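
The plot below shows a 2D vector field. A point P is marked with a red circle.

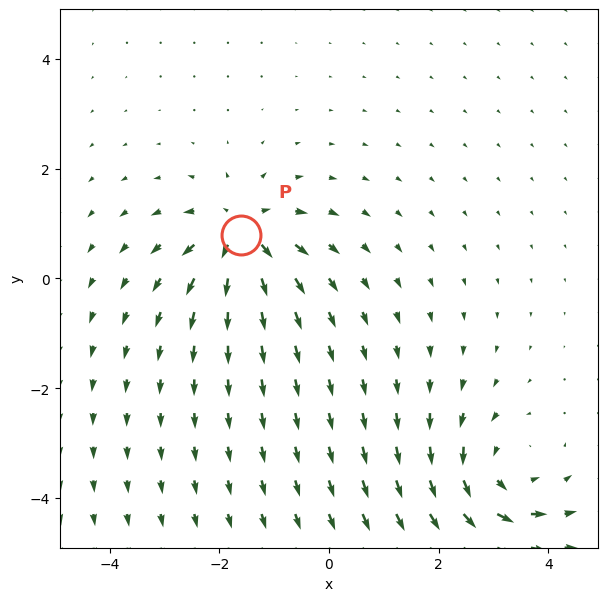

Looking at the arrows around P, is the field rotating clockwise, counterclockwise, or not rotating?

not rotating

Near P at (-1.6, 0.8) the arrows show no circulation. The curl there is ≈0.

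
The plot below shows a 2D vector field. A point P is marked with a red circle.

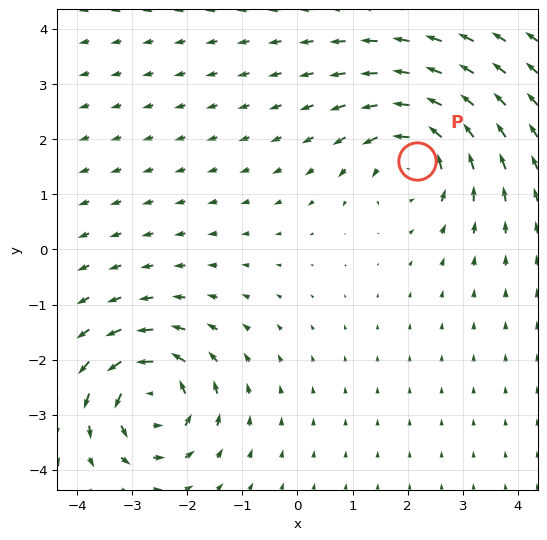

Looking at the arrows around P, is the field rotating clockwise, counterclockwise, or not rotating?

counterclockwise

Near P at (2.2, 1.6) the arrows circulate counterclockwise. The curl (z-component) there is about +5; positive curl means counterclockwise rotation.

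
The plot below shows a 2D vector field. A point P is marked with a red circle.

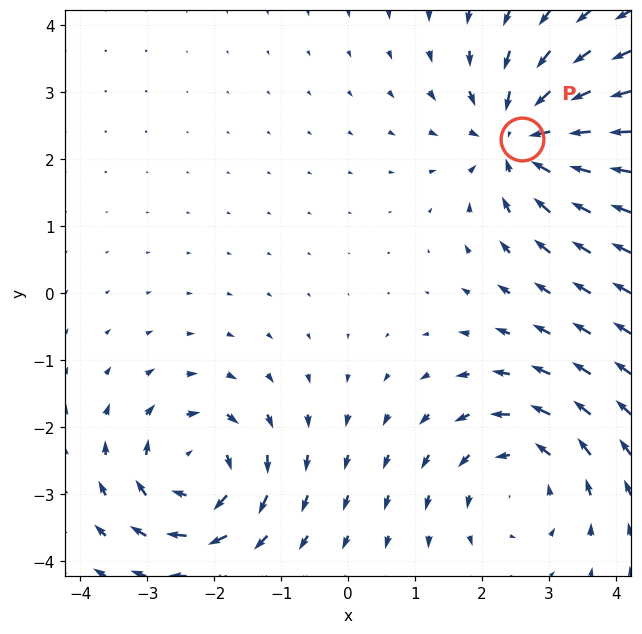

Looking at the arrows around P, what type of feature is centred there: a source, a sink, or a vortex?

sink

At P (2.6, 2.3) the arrows converge inward. Divergence about -5, curl ≈0 — negative divergence with near-zero curl is a sink.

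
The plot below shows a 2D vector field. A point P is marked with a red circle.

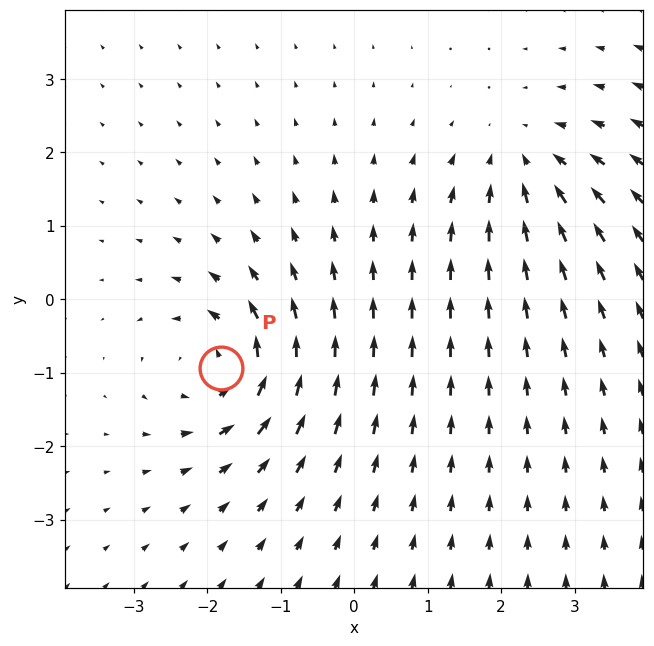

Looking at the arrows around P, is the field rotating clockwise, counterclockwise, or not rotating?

counterclockwise

Near P at (-1.8, -0.9) the arrows circulate counterclockwise. The curl (z-component) there is about +5; positive curl means counterclockwise rotation.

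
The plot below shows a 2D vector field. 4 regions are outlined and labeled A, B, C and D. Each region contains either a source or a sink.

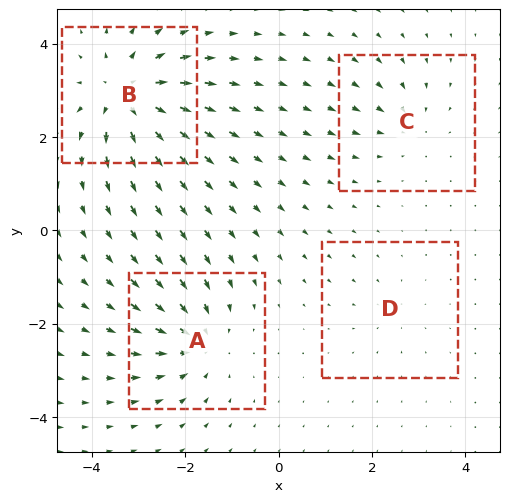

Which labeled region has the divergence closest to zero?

D

Divergence at each region's feature centre — A: about -6, B: about +8, C: about -4, D: about -2. Region D is closest to zero.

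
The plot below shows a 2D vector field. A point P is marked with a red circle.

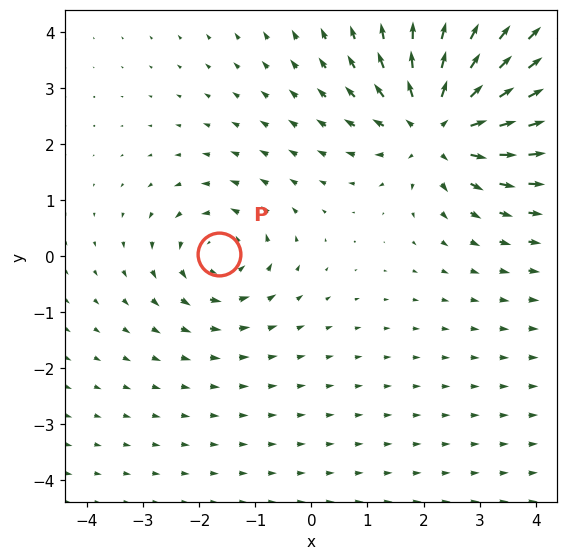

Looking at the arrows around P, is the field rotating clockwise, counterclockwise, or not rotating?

Near P at (-1.7, 0.0) the arrows circulate counterclockwise. The curl (z-component) there is about +3; positive curl means counterclockwise rotation.

counterclockwise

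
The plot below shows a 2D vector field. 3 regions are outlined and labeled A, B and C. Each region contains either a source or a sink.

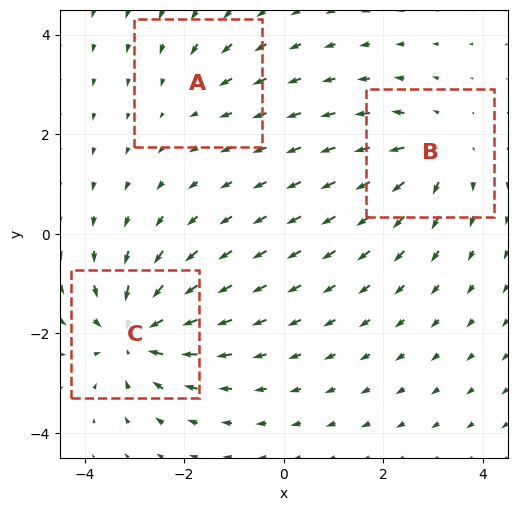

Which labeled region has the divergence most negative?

C

Divergence at each region's feature centre — A: about -2, B: about +3, C: about -5. Region C is most negative.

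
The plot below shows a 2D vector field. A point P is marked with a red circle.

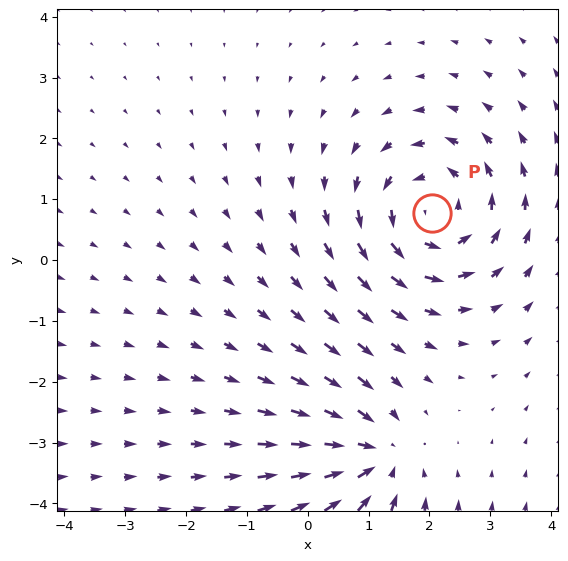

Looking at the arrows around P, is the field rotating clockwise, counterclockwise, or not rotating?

counterclockwise

Near P at (2.0, 0.8) the arrows circulate counterclockwise. The curl (z-component) there is about +4; positive curl means counterclockwise rotation.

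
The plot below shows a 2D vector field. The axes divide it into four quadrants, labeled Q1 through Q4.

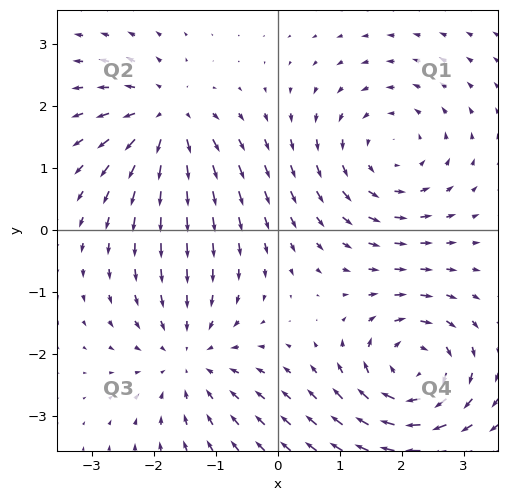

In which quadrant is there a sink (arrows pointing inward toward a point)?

The sink sits at approximately (-1.4, -2.1), which lies in quadrant Q3. The divergence there is about -4, negative as expected for a sink.

Q3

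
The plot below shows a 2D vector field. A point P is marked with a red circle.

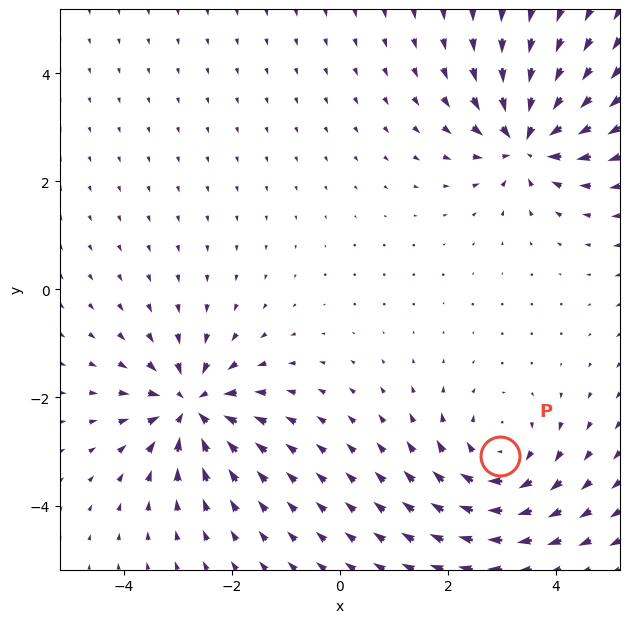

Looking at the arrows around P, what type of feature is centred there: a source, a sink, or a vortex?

At P (3.0, -3.1) the arrows circulate clockwise. Divergence ≈0, curl about -3 — near-zero divergence with nonzero curl is a vortex.

vortex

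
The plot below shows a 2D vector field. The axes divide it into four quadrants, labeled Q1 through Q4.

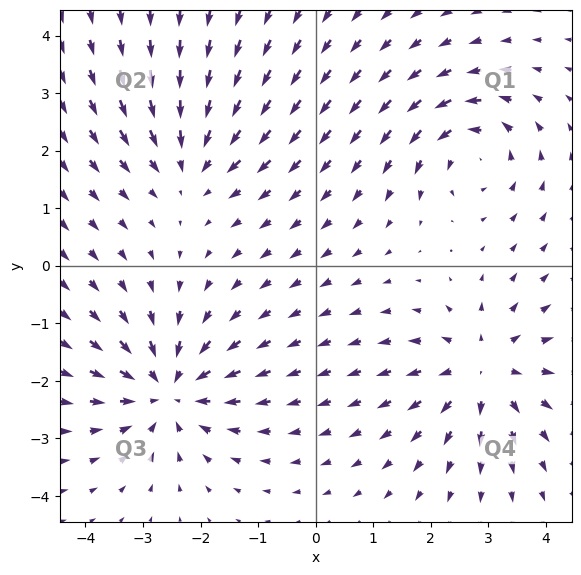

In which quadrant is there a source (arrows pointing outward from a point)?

The source sits at approximately (2.9, -1.8), which lies in quadrant Q4. The divergence there is about +5, positive as expected for a source.

Q4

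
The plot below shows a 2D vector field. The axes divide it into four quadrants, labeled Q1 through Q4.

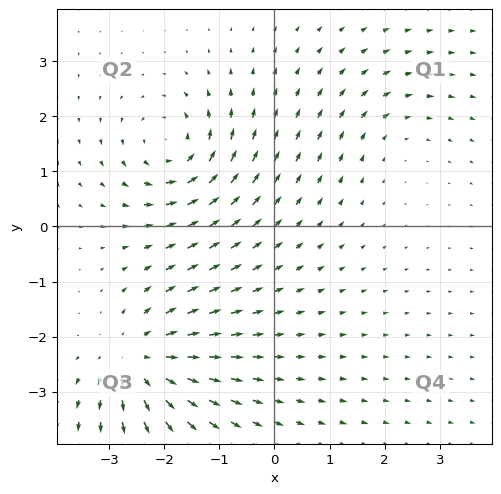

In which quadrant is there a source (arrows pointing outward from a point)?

Q3

The source sits at approximately (-2.4, -2.5), which lies in quadrant Q3. The divergence there is about +5, positive as expected for a source.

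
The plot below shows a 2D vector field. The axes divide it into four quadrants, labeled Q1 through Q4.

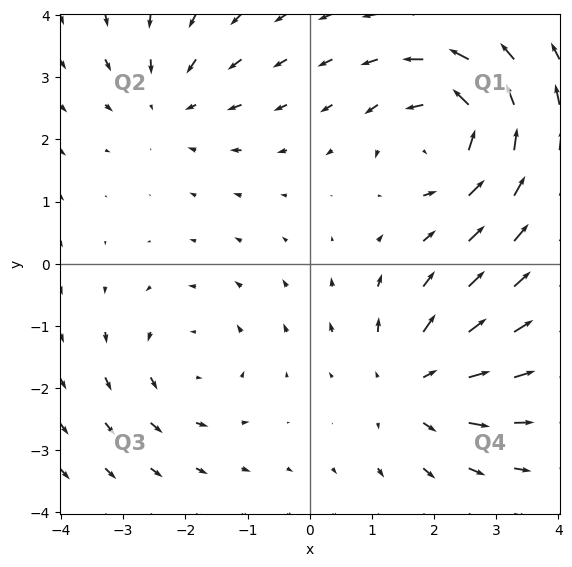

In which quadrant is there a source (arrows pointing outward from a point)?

Q4

The source sits at approximately (1.7, -1.9), which lies in quadrant Q4. The divergence there is about +4, positive as expected for a source.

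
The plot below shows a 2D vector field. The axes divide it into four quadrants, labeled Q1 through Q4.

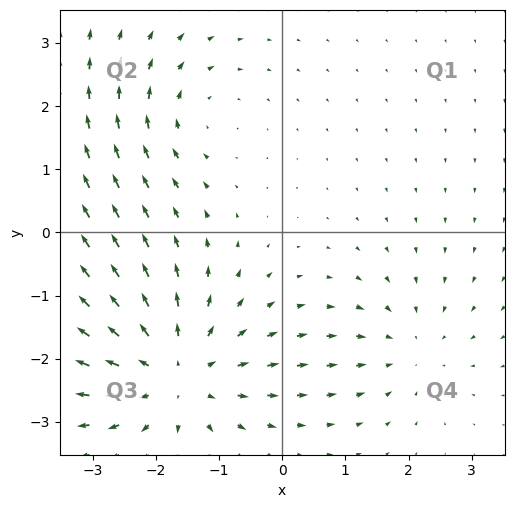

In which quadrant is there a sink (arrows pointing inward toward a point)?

The sink sits at approximately (2.0, -1.8), which lies in quadrant Q4. The divergence there is about -2, negative as expected for a sink.

Q4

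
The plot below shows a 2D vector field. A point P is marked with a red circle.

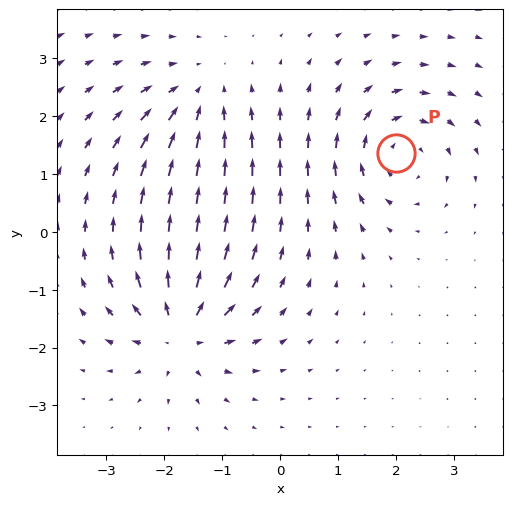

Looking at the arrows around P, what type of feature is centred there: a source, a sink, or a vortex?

At P (2.0, 1.4) the arrows circulate clockwise. Divergence ≈0, curl about -6 — near-zero divergence with nonzero curl is a vortex.

vortex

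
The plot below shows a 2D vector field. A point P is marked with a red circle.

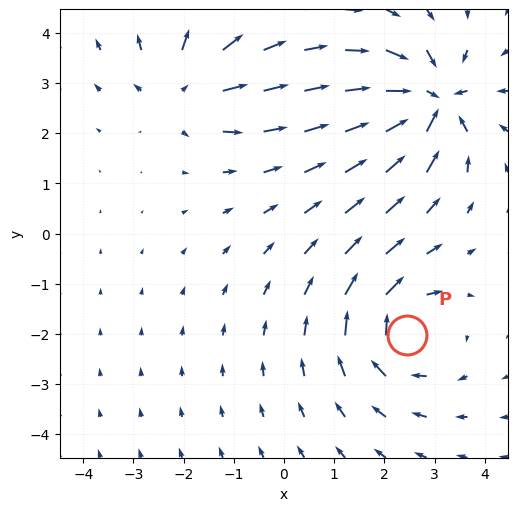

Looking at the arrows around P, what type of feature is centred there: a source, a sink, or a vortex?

vortex

At P (2.5, -2.0) the arrows circulate clockwise. Divergence ≈0, curl about -4 — near-zero divergence with nonzero curl is a vortex.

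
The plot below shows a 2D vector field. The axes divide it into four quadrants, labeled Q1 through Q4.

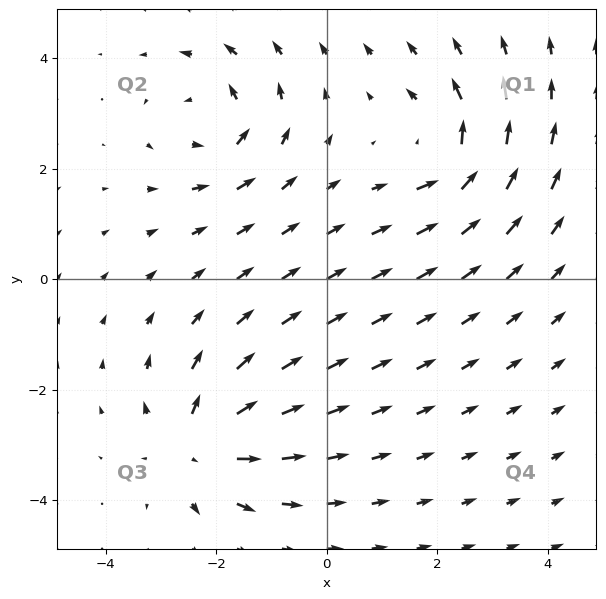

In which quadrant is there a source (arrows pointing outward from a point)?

Q3

The source sits at approximately (-2.3, -3.0), which lies in quadrant Q3. The divergence there is about +6, positive as expected for a source.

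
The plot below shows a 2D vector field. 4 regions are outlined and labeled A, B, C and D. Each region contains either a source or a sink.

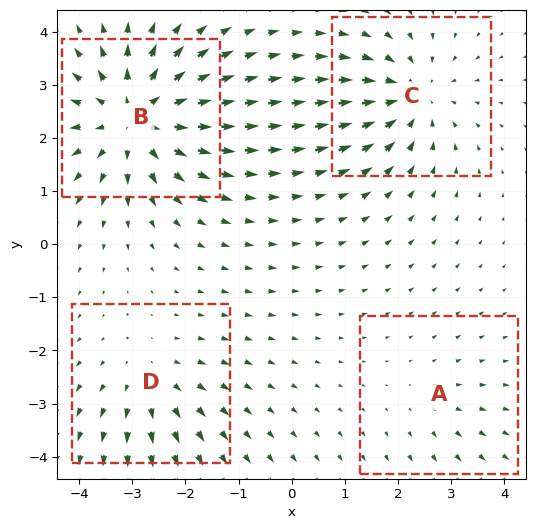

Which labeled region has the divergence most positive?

Divergence at each region's feature centre — A: about +2, B: about +6, C: about -5, D: about +3. Region B is most positive.

B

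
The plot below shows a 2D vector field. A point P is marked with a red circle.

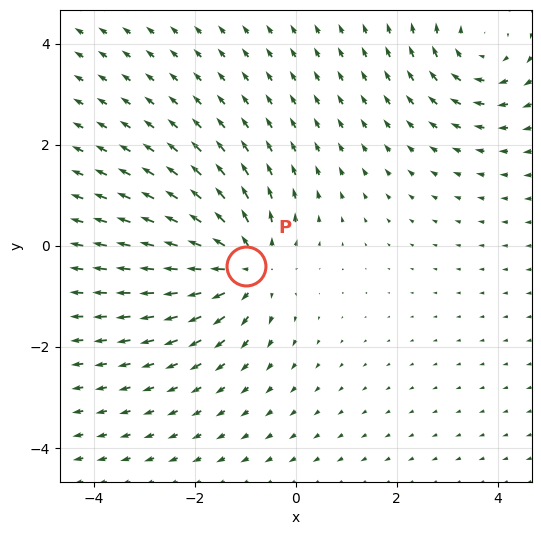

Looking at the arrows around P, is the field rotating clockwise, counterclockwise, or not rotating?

Near P at (-1.0, -0.4) the arrows show no circulation. The curl there is ≈0.

not rotating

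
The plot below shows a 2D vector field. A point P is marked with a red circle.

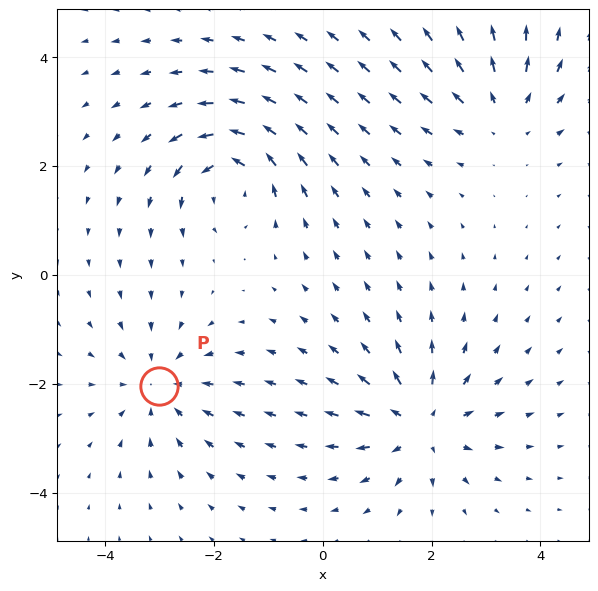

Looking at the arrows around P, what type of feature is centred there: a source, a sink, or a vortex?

At P (-3.0, -2.0) the arrows converge inward. Divergence about -4, curl ≈0 — negative divergence with near-zero curl is a sink.

sink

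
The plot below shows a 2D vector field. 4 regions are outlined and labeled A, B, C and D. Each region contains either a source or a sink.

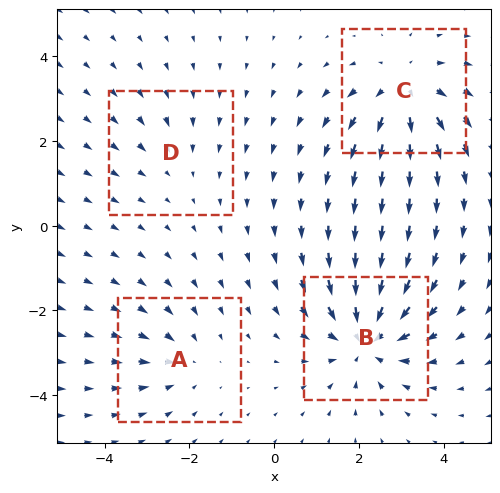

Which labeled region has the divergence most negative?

B

Divergence at each region's feature centre — A: about -3, B: about -6, C: about +5, D: about -2. Region B is most negative.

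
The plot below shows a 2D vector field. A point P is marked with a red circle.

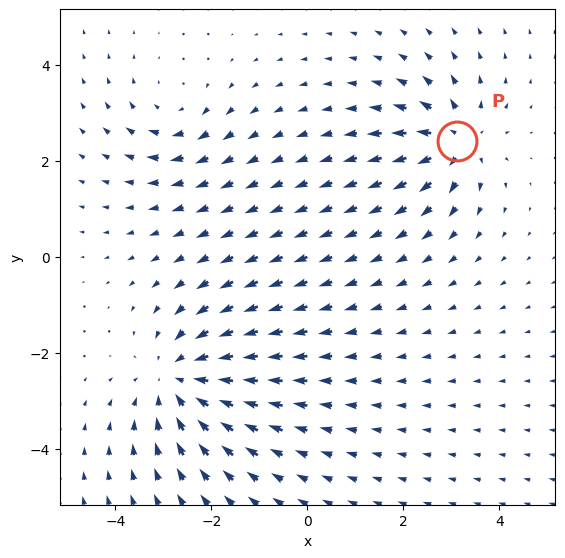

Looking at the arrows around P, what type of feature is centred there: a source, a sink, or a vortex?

At P (3.1, 2.4) the arrows spread outward. Divergence about +5, curl ≈0 — positive divergence with near-zero curl is a source.

source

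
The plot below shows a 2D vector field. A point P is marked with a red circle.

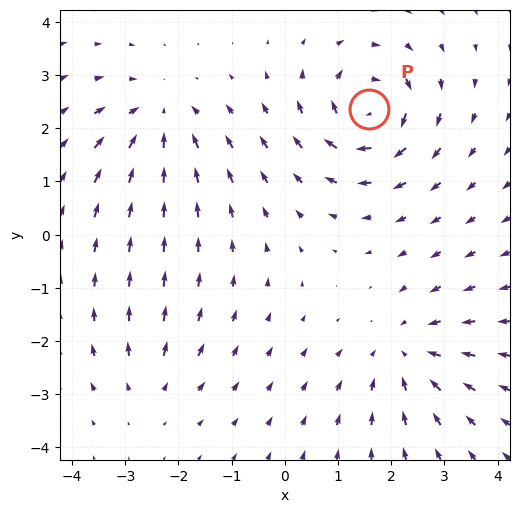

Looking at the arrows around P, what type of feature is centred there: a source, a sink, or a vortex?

At P (1.6, 2.4) the arrows circulate clockwise. Divergence ≈0, curl about -7 — near-zero divergence with nonzero curl is a vortex.

vortex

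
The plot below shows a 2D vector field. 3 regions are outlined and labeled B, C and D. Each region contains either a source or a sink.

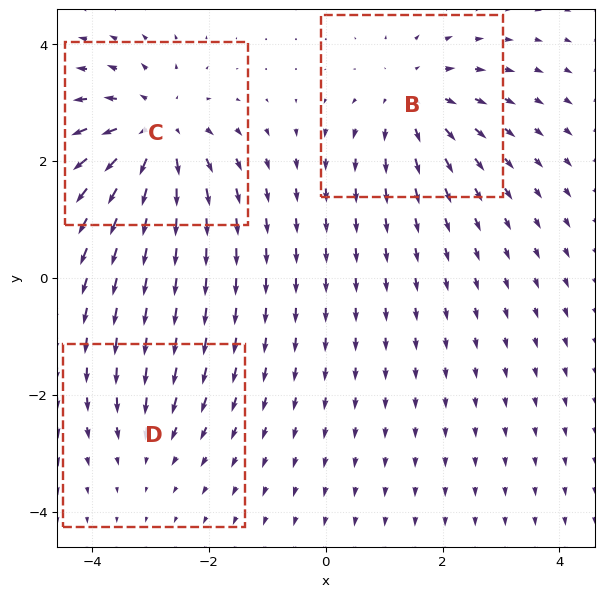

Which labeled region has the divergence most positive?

C

Divergence at each region's feature centre — B: about +3, C: about +5, D: about -2. Region C is most positive.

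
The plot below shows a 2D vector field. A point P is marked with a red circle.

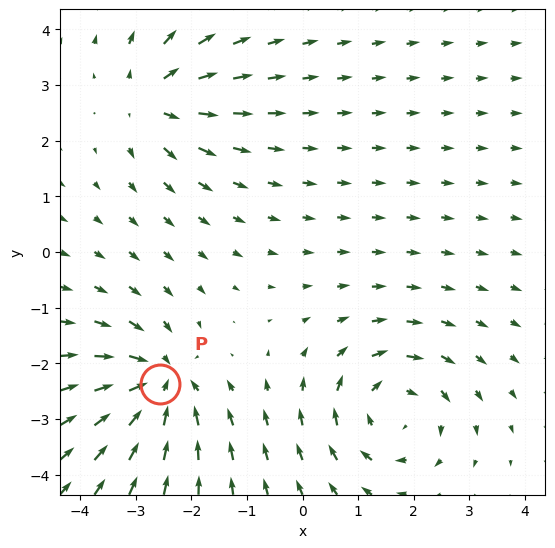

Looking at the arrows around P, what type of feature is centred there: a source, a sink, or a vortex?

sink

At P (-2.6, -2.4) the arrows converge inward. Divergence about -6, curl ≈0 — negative divergence with near-zero curl is a sink.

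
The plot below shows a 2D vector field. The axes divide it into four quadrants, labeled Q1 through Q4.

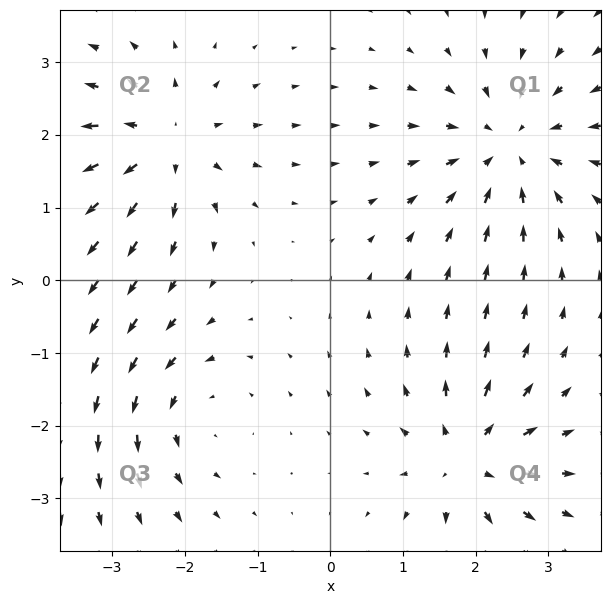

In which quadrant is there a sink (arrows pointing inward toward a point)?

The sink sits at approximately (2.5, 1.8), which lies in quadrant Q1. The divergence there is about -4, negative as expected for a sink.

Q1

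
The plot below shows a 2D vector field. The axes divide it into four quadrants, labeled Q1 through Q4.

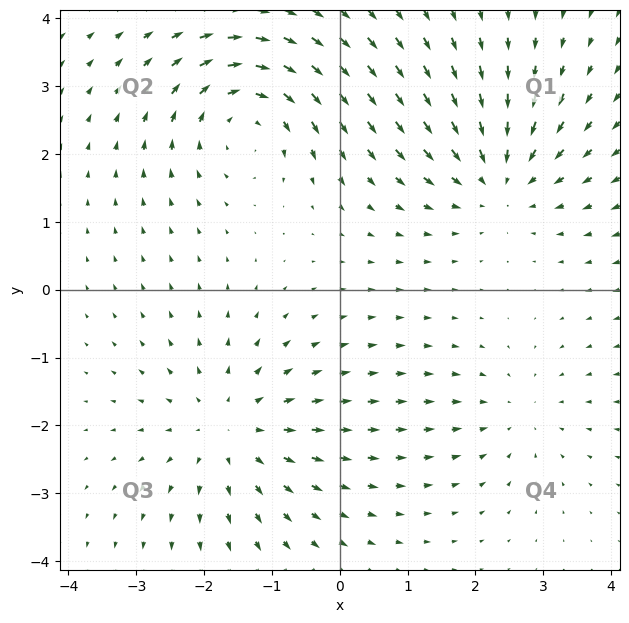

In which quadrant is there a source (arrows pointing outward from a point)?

Q3

The source sits at approximately (-1.6, -2.1), which lies in quadrant Q3. The divergence there is about +4, positive as expected for a source.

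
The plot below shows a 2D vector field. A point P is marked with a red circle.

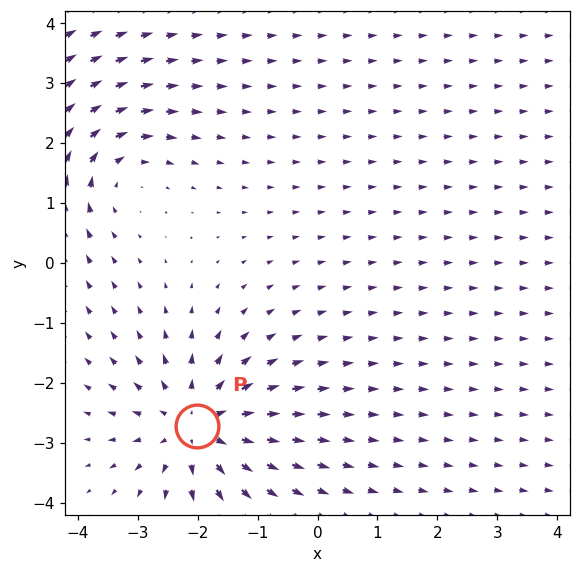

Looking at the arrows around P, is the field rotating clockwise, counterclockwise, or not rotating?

not rotating

Near P at (-2.0, -2.7) the arrows show no circulation. The curl there is ≈0.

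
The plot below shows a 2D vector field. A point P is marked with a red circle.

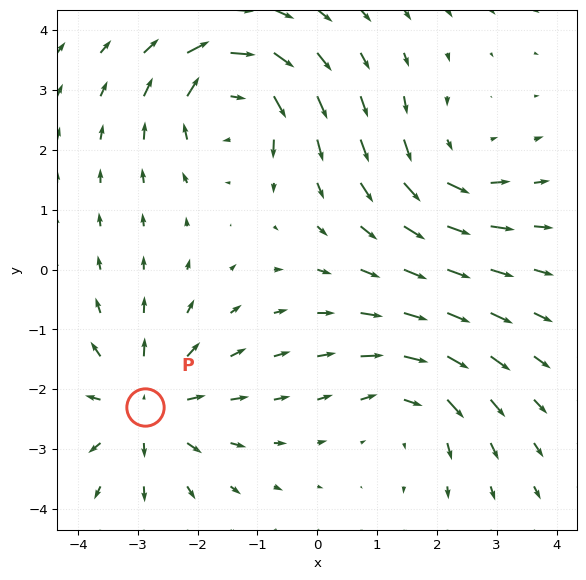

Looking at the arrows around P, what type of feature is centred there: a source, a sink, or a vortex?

source

At P (-2.9, -2.3) the arrows spread outward. Divergence about +5, curl ≈0 — positive divergence with near-zero curl is a source.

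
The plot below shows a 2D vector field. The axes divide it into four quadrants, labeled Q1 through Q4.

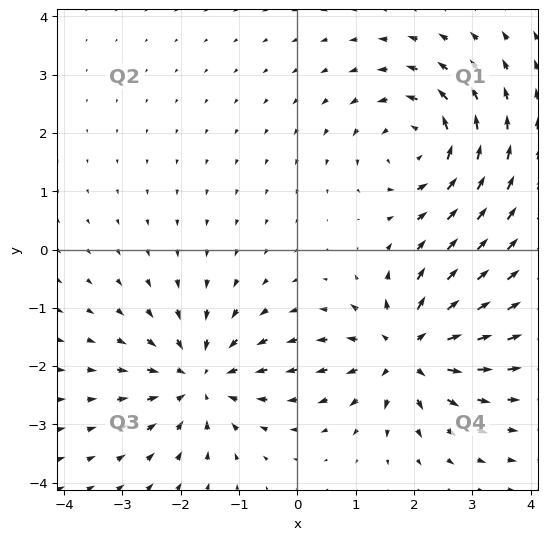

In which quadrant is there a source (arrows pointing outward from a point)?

The source sits at approximately (1.9, -1.7), which lies in quadrant Q4. The divergence there is about +5, positive as expected for a source.

Q4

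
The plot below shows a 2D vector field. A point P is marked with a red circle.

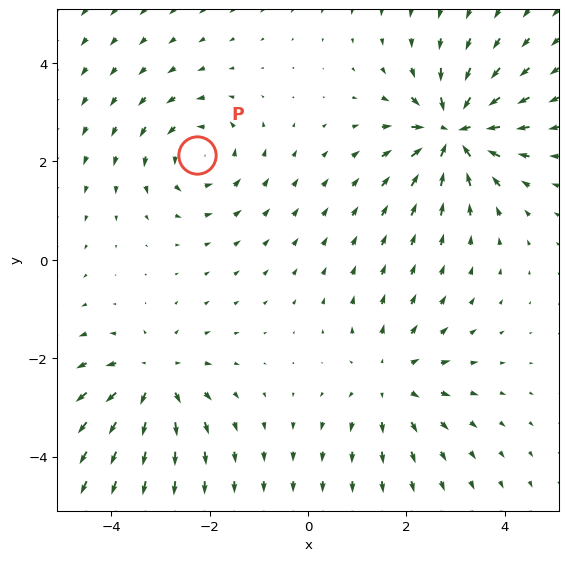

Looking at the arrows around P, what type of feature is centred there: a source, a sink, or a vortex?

At P (-2.3, 2.1) the arrows circulate counterclockwise. Divergence ≈0, curl about +3 — near-zero divergence with nonzero curl is a vortex.

vortex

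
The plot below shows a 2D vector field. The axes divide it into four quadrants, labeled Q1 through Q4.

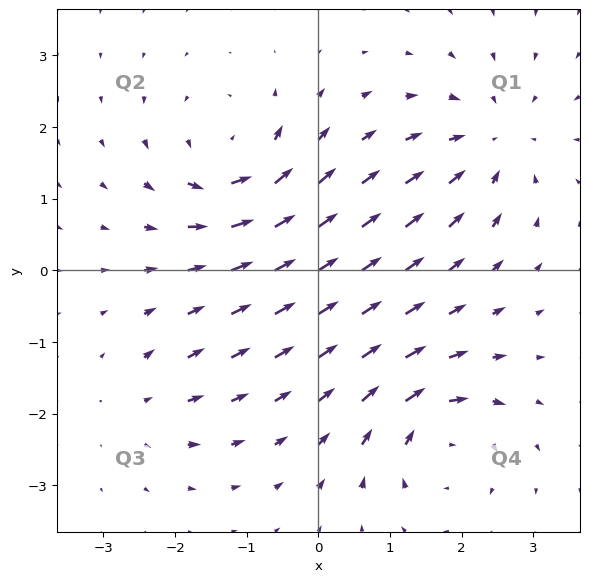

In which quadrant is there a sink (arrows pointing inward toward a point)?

The sink sits at approximately (2.4, 1.8), which lies in quadrant Q1. The divergence there is about -5, negative as expected for a sink.

Q1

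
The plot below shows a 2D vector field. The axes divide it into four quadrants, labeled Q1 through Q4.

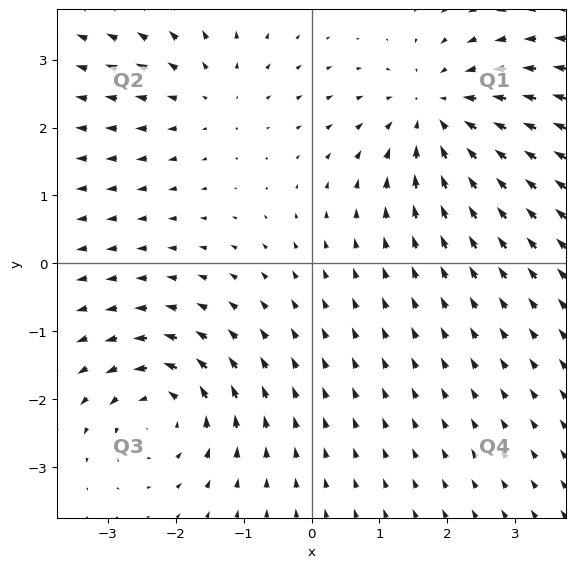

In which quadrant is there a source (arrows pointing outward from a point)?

Q2

The source sits at approximately (-1.5, 2.5), which lies in quadrant Q2. The divergence there is about +2, positive as expected for a source.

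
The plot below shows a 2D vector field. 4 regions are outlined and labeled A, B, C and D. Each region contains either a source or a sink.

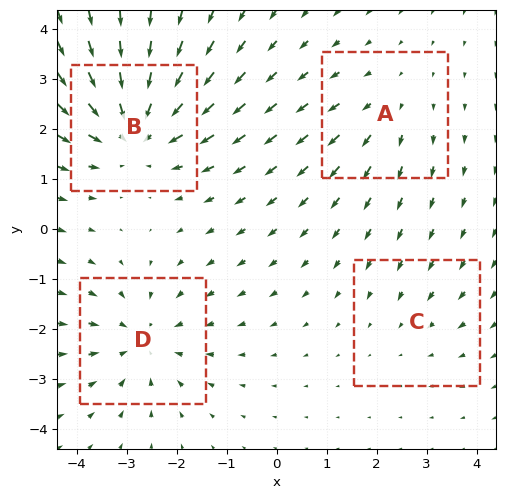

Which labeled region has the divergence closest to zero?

Divergence at each region's feature centre — A: about +3, B: about -6, C: about -2, D: about -4. Region C is closest to zero.

C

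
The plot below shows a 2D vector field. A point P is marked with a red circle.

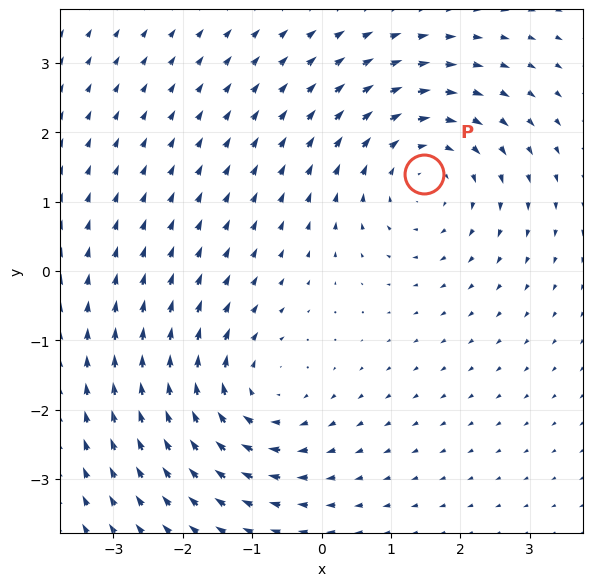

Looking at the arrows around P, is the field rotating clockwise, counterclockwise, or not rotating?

clockwise

Near P at (1.5, 1.4) the arrows circulate clockwise. The curl (z-component) there is about -2; negative curl means clockwise rotation.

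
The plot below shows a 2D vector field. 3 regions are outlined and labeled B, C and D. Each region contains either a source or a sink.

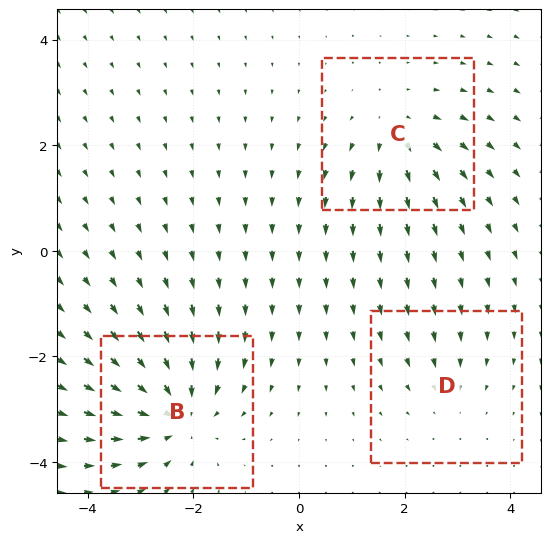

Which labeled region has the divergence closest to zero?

D

Divergence at each region's feature centre — B: about -5, C: about +3, D: about -2. Region D is closest to zero.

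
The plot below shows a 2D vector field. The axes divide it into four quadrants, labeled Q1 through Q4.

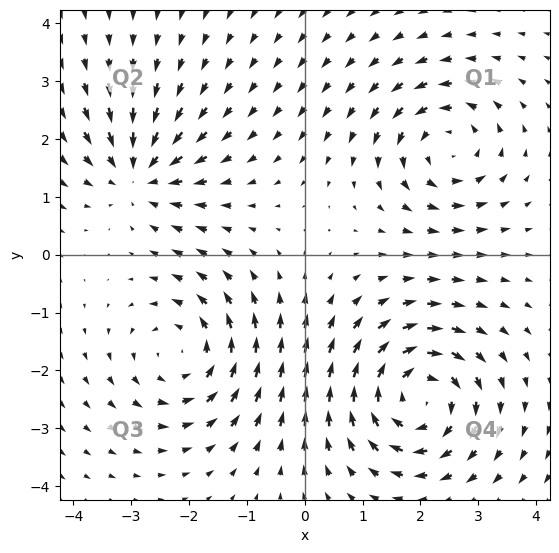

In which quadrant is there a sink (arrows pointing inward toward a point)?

Q2

The sink sits at approximately (-2.9, 1.4), which lies in quadrant Q2. The divergence there is about -4, negative as expected for a sink.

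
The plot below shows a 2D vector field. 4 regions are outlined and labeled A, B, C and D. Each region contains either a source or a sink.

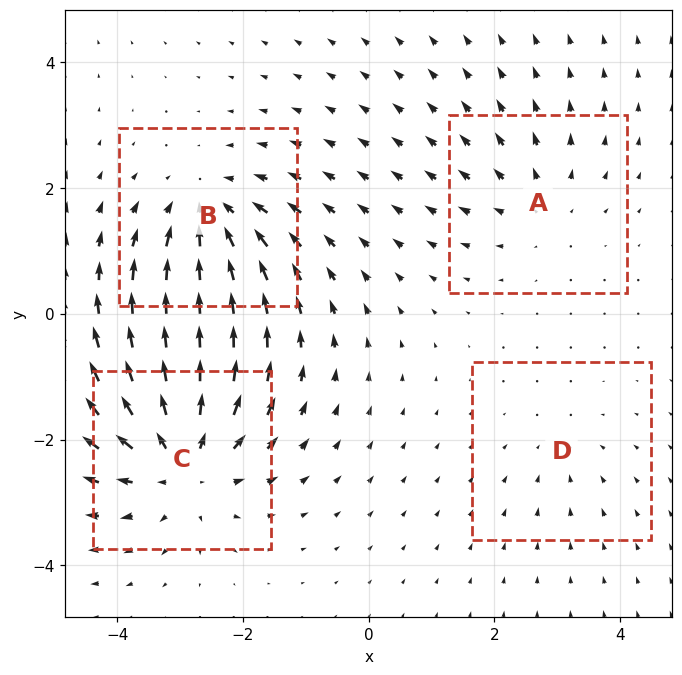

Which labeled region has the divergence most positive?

Divergence at each region's feature centre — A: about +3, B: about -5, C: about +6, D: about -2. Region C is most positive.

C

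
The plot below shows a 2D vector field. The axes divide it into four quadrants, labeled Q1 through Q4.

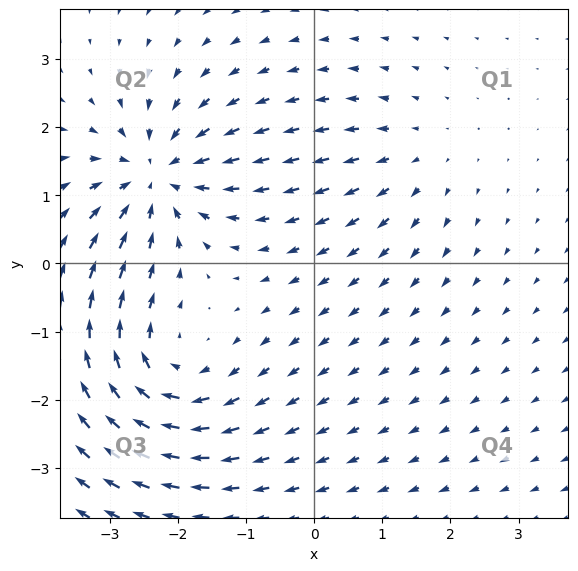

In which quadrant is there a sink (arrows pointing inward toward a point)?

Q2

The sink sits at approximately (-2.3, 1.3), which lies in quadrant Q2. The divergence there is about -5, negative as expected for a sink.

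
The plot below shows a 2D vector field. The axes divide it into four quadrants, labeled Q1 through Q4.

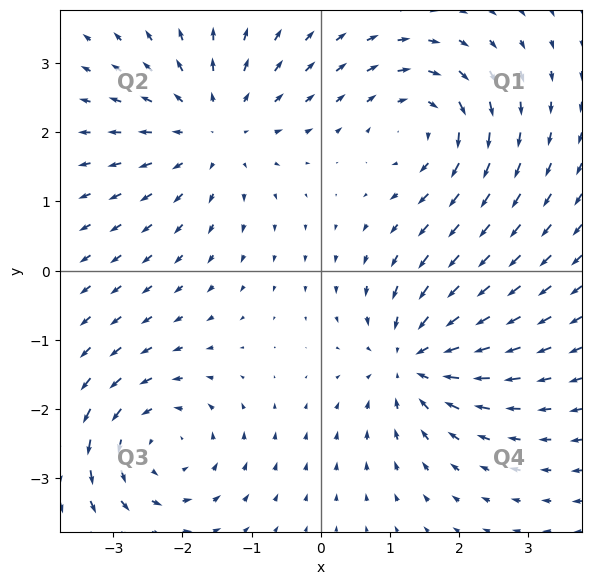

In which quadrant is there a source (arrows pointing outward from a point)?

Q2

The source sits at approximately (-1.5, 2.0), which lies in quadrant Q2. The divergence there is about +4, positive as expected for a source.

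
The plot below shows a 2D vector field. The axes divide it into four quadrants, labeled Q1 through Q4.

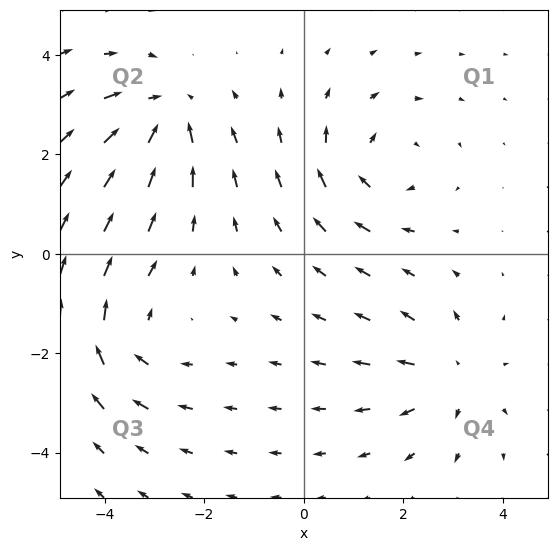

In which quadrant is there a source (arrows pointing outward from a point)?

The source sits at approximately (3.0, -2.5), which lies in quadrant Q4. The divergence there is about +4, positive as expected for a source.

Q4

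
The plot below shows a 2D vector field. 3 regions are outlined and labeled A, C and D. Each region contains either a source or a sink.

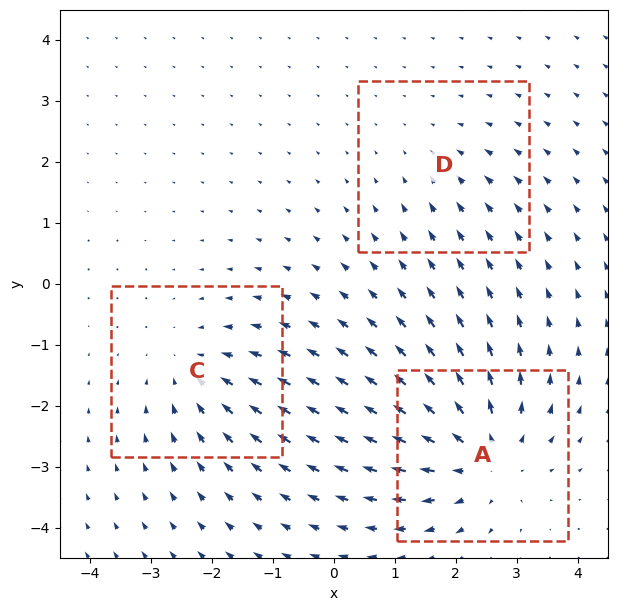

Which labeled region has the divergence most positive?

A

Divergence at each region's feature centre — A: about +5, C: about -3, D: about -2. Region A is most positive.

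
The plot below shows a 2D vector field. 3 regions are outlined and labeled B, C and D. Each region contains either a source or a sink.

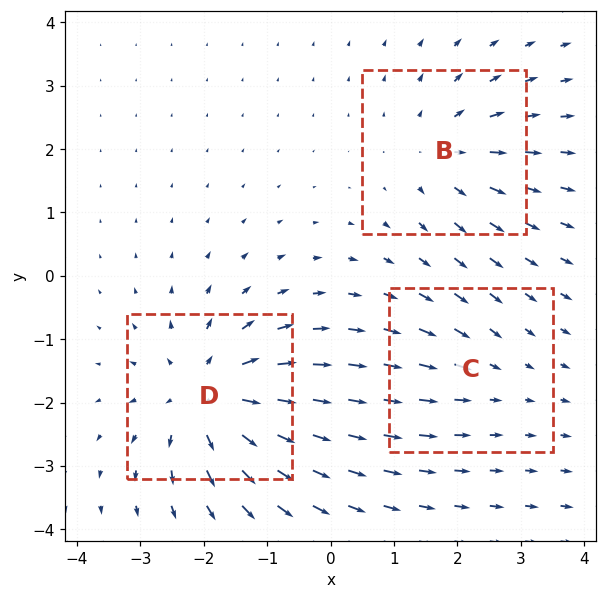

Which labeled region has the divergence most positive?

D

Divergence at each region's feature centre — B: about +3, C: about -2, D: about +5. Region D is most positive.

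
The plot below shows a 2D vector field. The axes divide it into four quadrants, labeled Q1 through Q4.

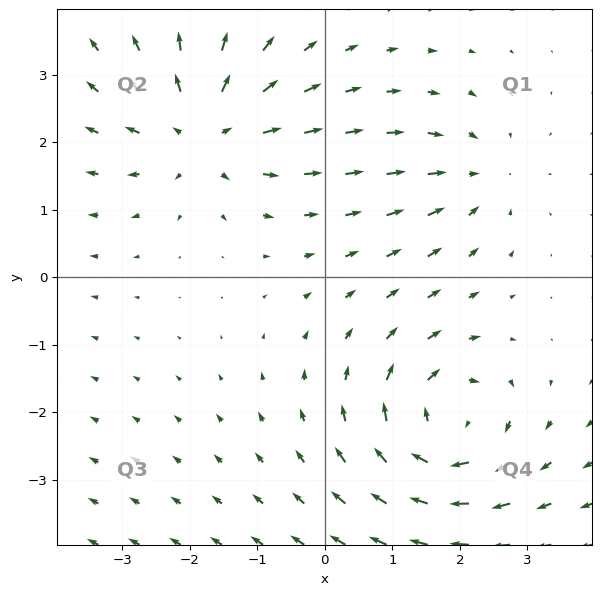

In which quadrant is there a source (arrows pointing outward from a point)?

The source sits at approximately (-1.8, 2.2), which lies in quadrant Q2. The divergence there is about +5, positive as expected for a source.

Q2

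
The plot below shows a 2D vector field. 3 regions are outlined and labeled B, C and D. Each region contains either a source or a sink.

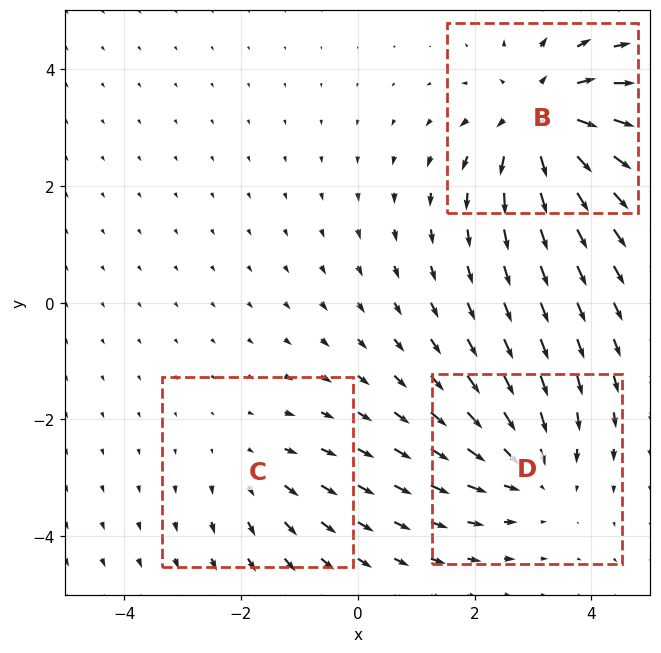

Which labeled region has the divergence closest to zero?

Divergence at each region's feature centre — B: about +5, C: about +2, D: about -3. Region C is closest to zero.

C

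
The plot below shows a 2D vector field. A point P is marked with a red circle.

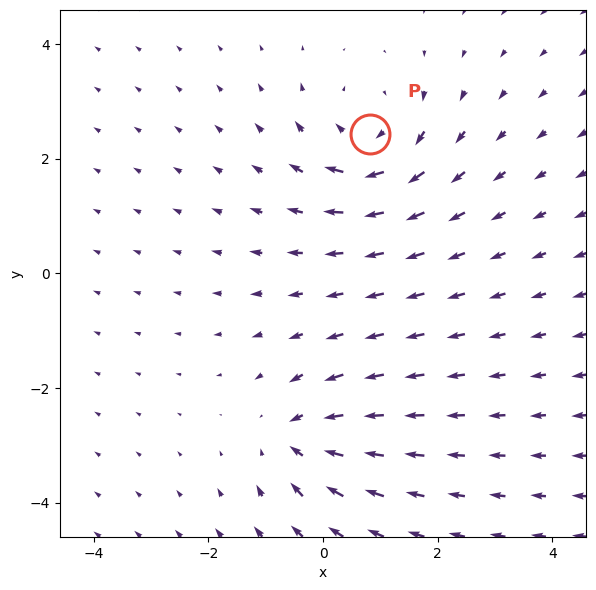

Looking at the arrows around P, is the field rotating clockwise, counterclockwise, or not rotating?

clockwise

Near P at (0.8, 2.4) the arrows circulate clockwise. The curl (z-component) there is about -3; negative curl means clockwise rotation.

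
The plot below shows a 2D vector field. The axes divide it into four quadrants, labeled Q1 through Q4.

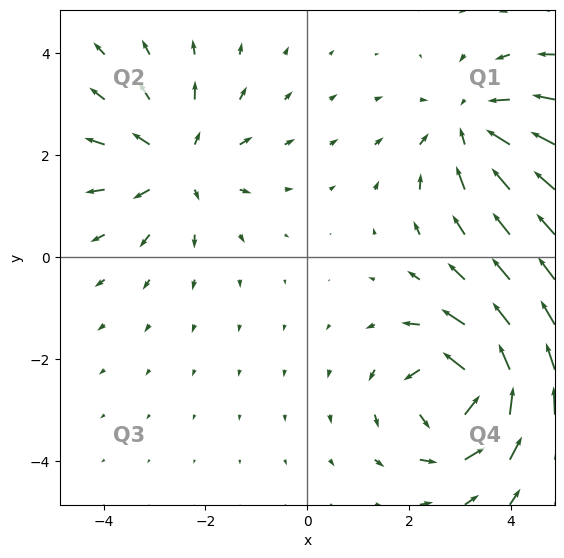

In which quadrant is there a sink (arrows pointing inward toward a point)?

The sink sits at approximately (3.2, 2.5), which lies in quadrant Q1. The divergence there is about -3, negative as expected for a sink.

Q1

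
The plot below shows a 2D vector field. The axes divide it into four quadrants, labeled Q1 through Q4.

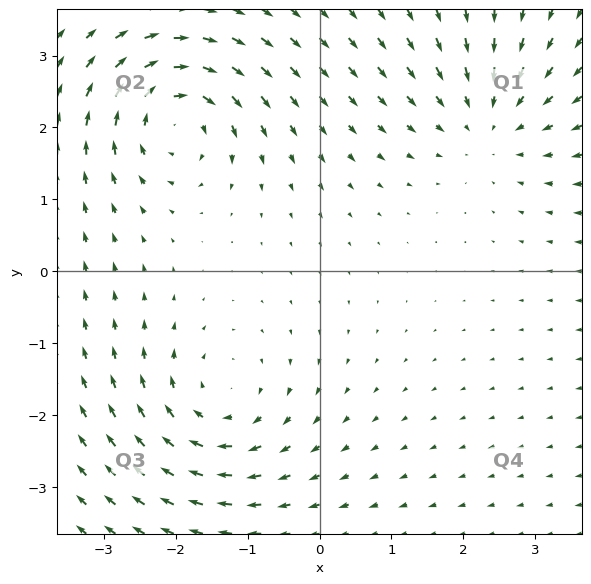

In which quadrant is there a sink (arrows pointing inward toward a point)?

The sink sits at approximately (2.4, 2.1), which lies in quadrant Q1. The divergence there is about -2, negative as expected for a sink.

Q1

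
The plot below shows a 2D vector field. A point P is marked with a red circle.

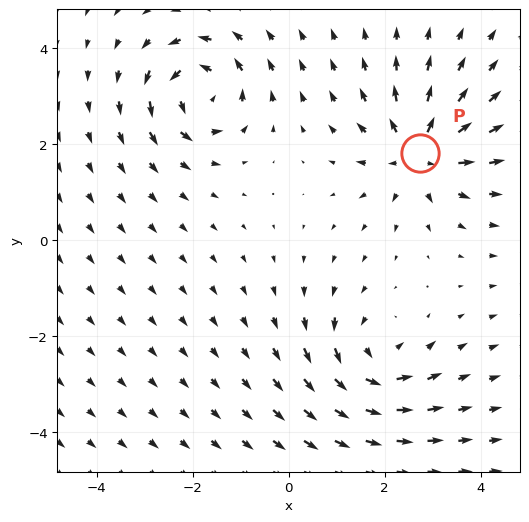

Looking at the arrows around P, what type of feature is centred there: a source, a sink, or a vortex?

At P (2.7, 1.8) the arrows spread outward. Divergence about +6, curl ≈0 — positive divergence with near-zero curl is a source.

source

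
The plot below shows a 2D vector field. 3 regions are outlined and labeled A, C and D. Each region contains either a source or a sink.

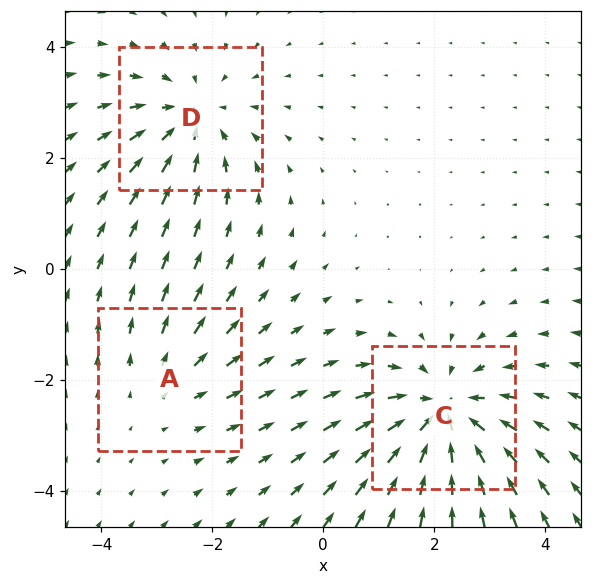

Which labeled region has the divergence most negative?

Divergence at each region's feature centre — A: about +2, C: about -4, D: about -3. Region C is most negative.

C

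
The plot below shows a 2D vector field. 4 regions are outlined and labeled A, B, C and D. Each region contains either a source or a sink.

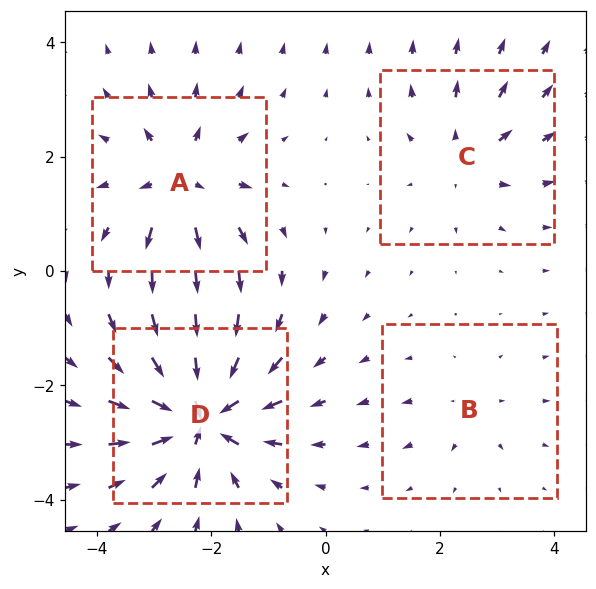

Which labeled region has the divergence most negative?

Divergence at each region's feature centre — A: about +6, B: about +2, C: about +4, D: about -9. Region D is most negative.

D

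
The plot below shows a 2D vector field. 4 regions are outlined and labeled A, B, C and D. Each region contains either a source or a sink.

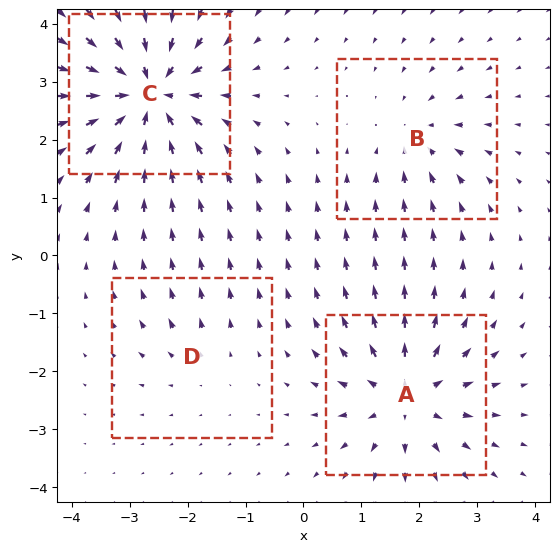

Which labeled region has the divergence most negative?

Divergence at each region's feature centre — A: about +6, B: about -4, C: about -8, D: about +2. Region C is most negative.

C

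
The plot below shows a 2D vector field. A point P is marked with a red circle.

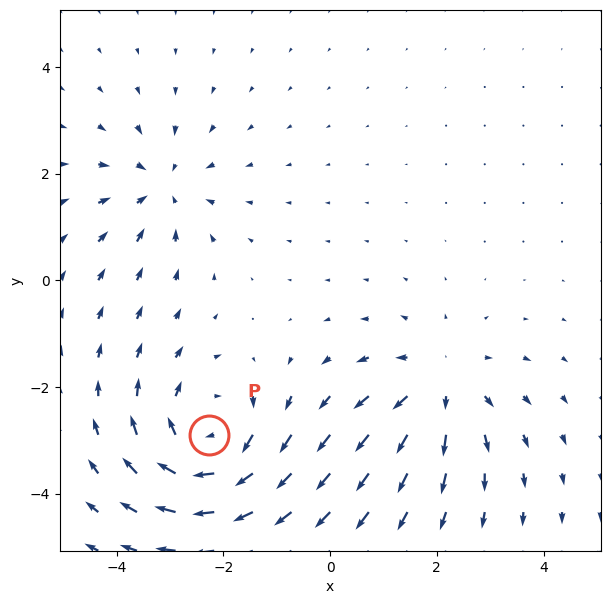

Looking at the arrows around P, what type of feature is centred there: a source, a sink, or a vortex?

At P (-2.3, -2.9) the arrows circulate clockwise. Divergence ≈0, curl about -4 — near-zero divergence with nonzero curl is a vortex.

vortex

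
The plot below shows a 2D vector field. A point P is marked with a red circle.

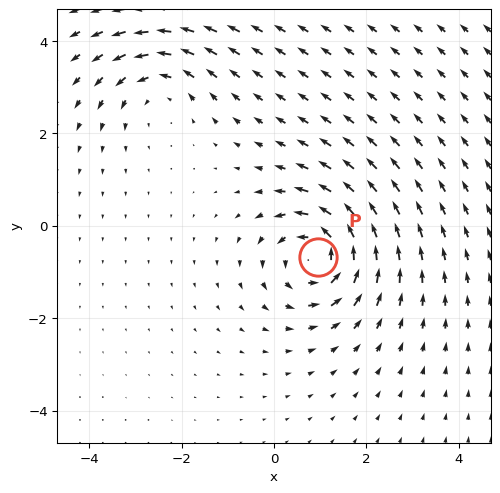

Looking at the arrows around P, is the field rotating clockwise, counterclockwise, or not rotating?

counterclockwise

Near P at (0.9, -0.7) the arrows circulate counterclockwise. The curl (z-component) there is about +5; positive curl means counterclockwise rotation.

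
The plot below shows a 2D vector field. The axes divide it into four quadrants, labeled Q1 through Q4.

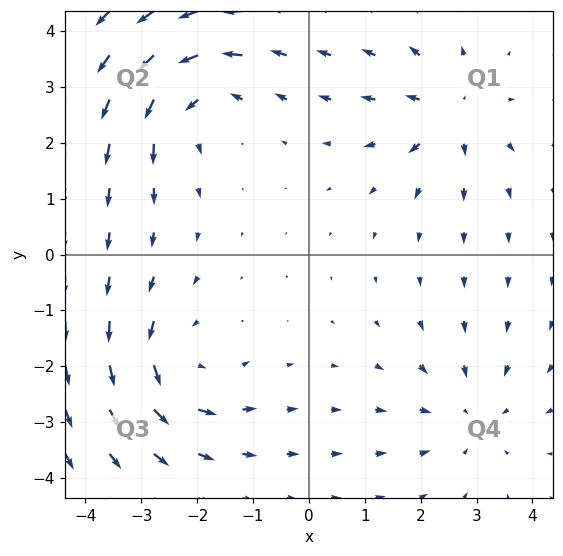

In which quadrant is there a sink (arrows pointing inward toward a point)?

Q4

The sink sits at approximately (2.9, -2.9), which lies in quadrant Q4. The divergence there is about -2, negative as expected for a sink.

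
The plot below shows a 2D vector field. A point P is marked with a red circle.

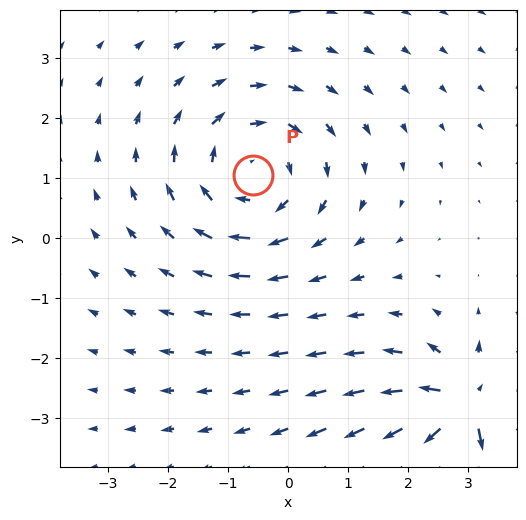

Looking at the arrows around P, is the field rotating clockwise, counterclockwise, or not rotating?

Near P at (-0.6, 1.1) the arrows circulate clockwise. The curl (z-component) there is about -3; negative curl means clockwise rotation.

clockwise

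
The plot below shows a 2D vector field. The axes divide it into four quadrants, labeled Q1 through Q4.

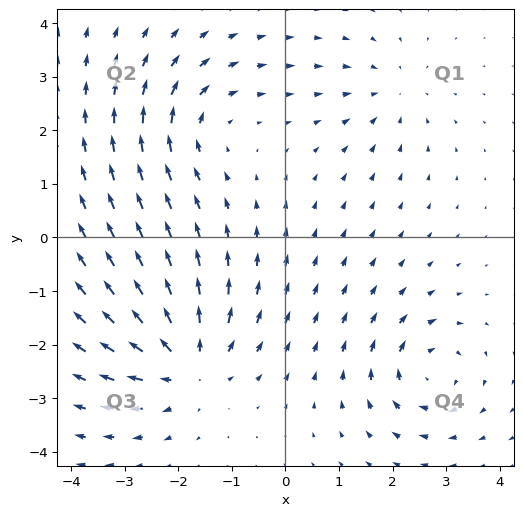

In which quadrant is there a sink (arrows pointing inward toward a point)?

The sink sits at approximately (2.0, 2.7), which lies in quadrant Q1. The divergence there is about -3, negative as expected for a sink.

Q1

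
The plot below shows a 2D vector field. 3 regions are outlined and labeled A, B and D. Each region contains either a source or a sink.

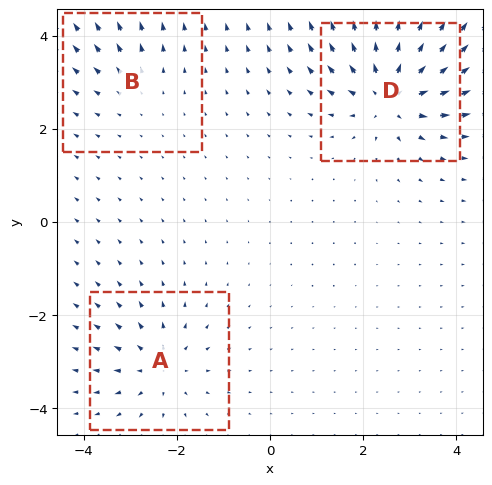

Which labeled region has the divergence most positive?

D

Divergence at each region's feature centre — A: about +4, B: about +2, D: about +6. Region D is most positive.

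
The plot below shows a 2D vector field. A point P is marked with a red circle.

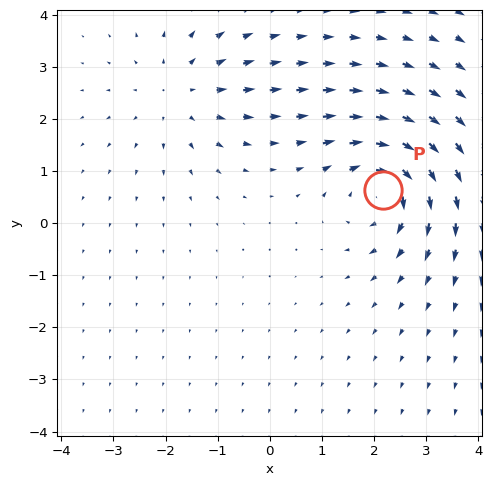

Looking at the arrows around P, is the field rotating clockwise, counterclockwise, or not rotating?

clockwise

Near P at (2.2, 0.6) the arrows circulate clockwise. The curl (z-component) there is about -6; negative curl means clockwise rotation.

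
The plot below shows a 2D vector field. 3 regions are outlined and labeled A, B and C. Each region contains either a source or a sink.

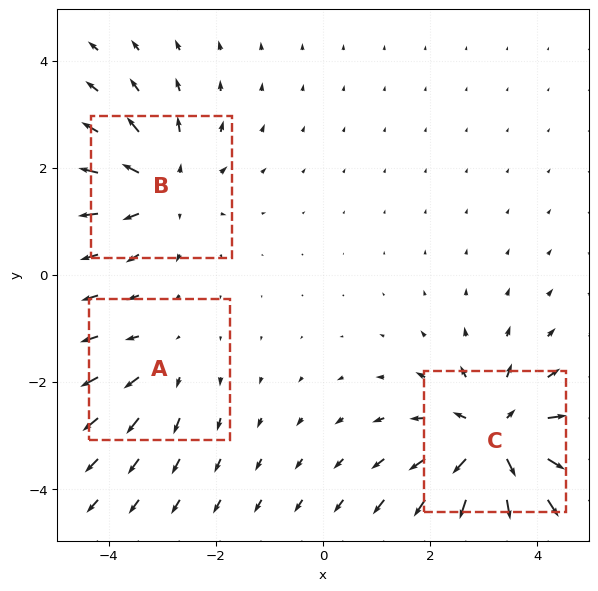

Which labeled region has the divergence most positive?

C

Divergence at each region's feature centre — A: about +2, B: about +4, C: about +5. Region C is most positive.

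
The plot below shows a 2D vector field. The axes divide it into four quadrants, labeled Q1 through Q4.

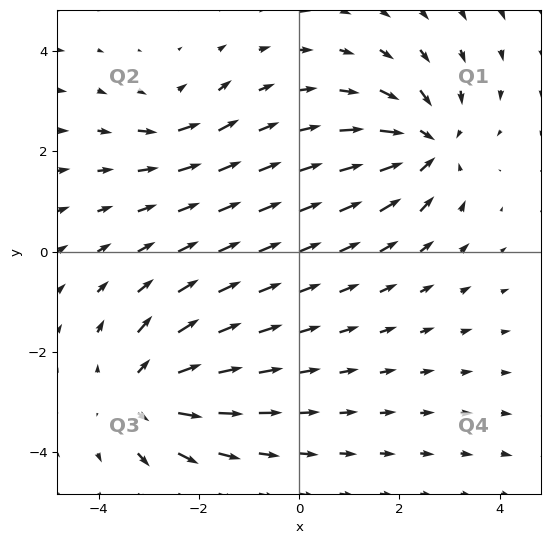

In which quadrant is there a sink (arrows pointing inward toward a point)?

The sink sits at approximately (2.5, 2.1), which lies in quadrant Q1. The divergence there is about -5, negative as expected for a sink.

Q1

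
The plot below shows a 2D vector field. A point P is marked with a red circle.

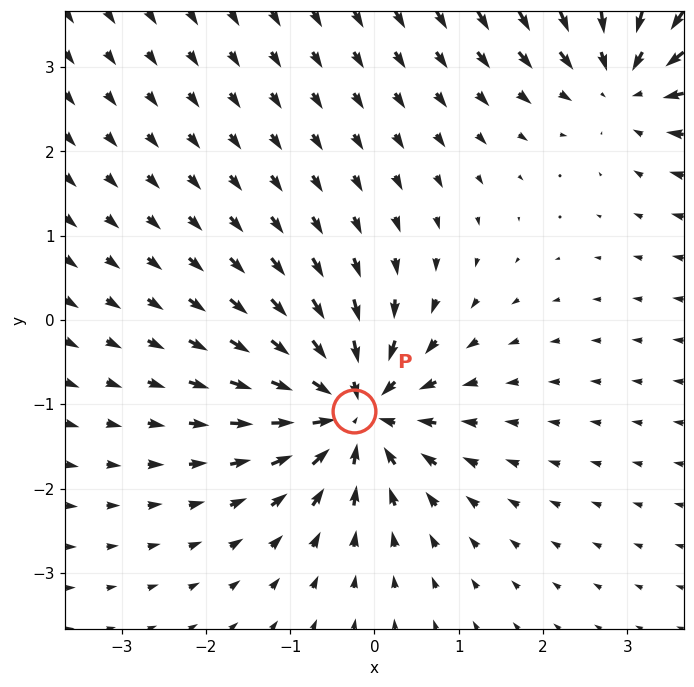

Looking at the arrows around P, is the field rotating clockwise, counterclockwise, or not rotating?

not rotating

Near P at (-0.2, -1.1) the arrows show no circulation. The curl there is ≈0.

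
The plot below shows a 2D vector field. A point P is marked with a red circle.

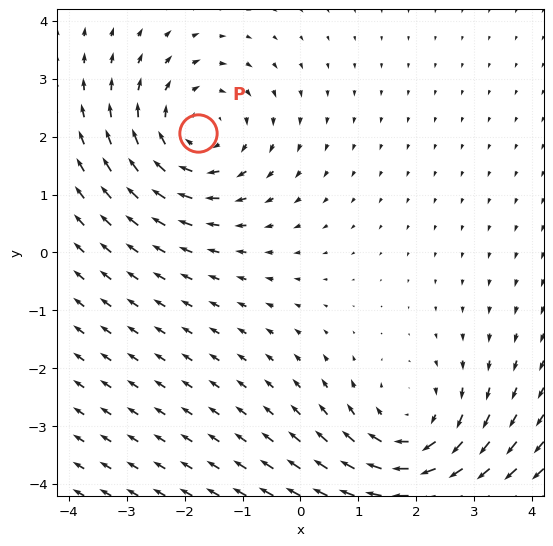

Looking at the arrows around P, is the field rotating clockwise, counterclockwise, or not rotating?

Near P at (-1.8, 2.1) the arrows circulate clockwise. The curl (z-component) there is about -3; negative curl means clockwise rotation.

clockwise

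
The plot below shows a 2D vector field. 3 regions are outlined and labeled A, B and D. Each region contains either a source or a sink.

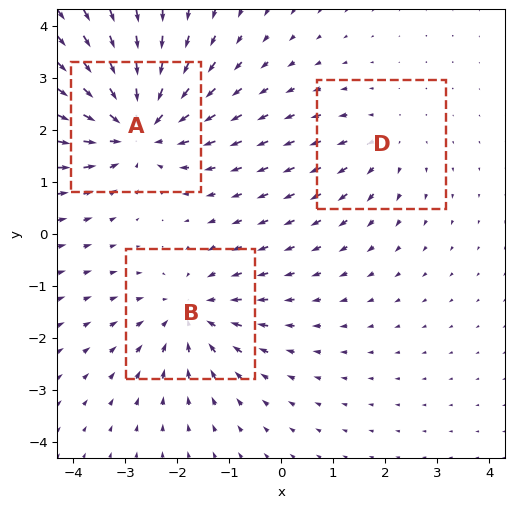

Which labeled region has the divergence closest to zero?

Divergence at each region's feature centre — A: about -4, B: about -3, D: about +2. Region D is closest to zero.

D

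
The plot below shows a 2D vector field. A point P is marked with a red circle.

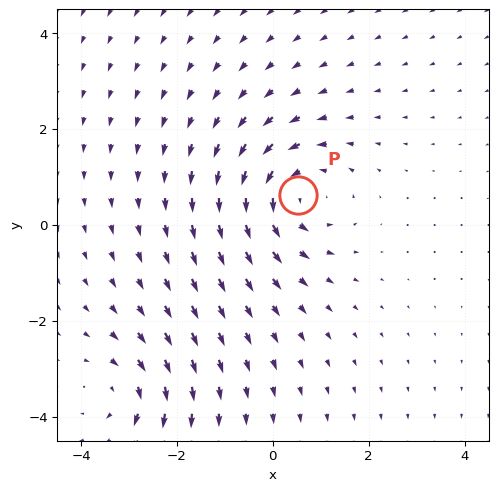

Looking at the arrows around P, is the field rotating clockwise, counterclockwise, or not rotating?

counterclockwise

Near P at (0.5, 0.6) the arrows circulate counterclockwise. The curl (z-component) there is about +5; positive curl means counterclockwise rotation.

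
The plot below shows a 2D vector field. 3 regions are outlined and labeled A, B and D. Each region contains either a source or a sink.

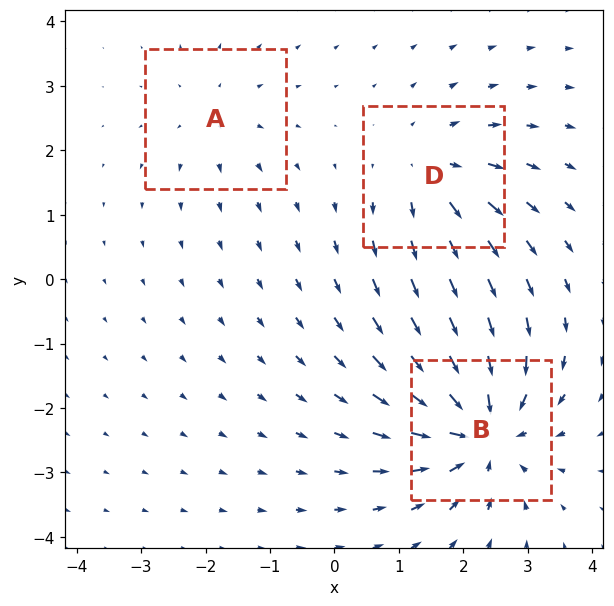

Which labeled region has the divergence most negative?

Divergence at each region's feature centre — A: about +2, B: about -6, D: about +4. Region B is most negative.

B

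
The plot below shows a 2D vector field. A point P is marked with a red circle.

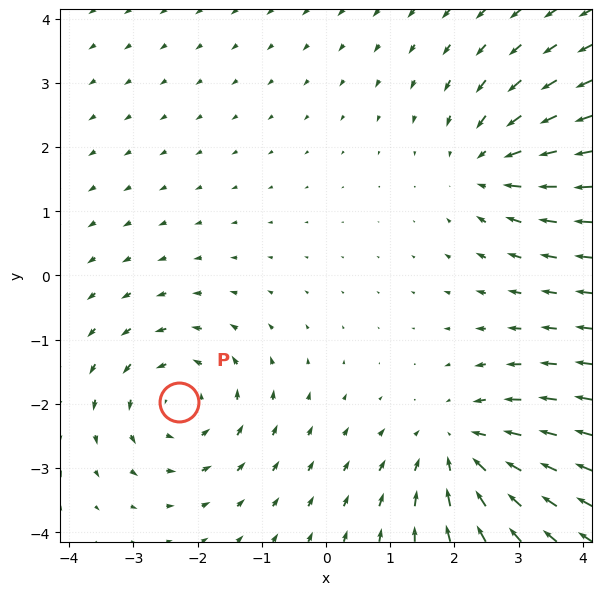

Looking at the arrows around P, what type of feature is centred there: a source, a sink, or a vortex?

vortex

At P (-2.3, -2.0) the arrows circulate counterclockwise. Divergence ≈0, curl about +4 — near-zero divergence with nonzero curl is a vortex.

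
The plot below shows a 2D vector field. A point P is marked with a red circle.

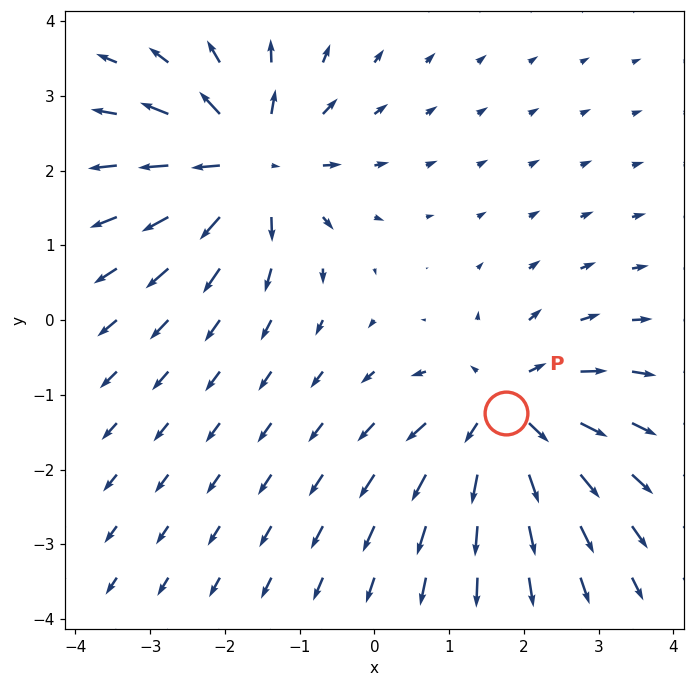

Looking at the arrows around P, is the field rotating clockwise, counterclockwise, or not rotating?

Near P at (1.8, -1.2) the arrows show no circulation. The curl there is ≈0.

not rotating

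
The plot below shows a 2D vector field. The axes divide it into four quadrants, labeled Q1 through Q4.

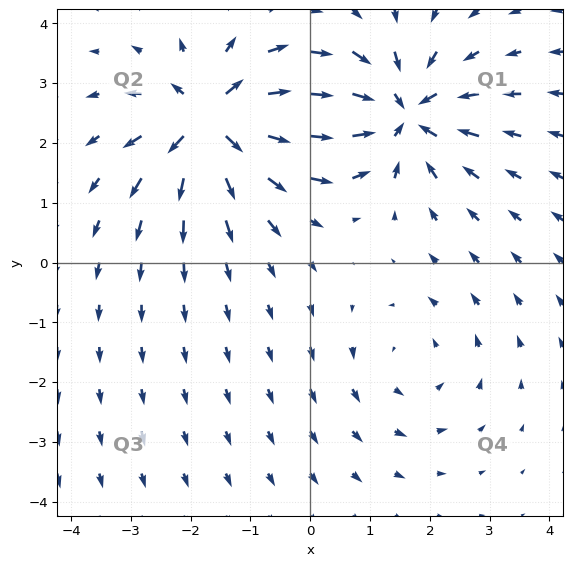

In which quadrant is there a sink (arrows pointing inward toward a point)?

The sink sits at approximately (1.5, 2.5), which lies in quadrant Q1. The divergence there is about -6, negative as expected for a sink.

Q1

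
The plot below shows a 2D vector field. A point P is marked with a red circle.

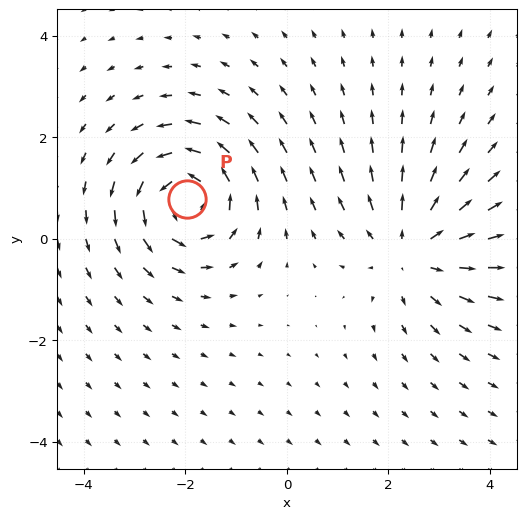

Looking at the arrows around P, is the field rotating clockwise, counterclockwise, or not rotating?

counterclockwise

Near P at (-2.0, 0.8) the arrows circulate counterclockwise. The curl (z-component) there is about +6; positive curl means counterclockwise rotation.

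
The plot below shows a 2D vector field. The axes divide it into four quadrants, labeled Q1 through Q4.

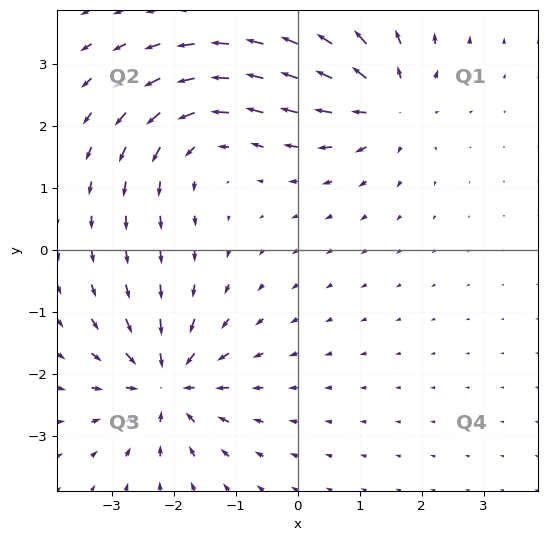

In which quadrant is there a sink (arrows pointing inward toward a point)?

The sink sits at approximately (-2.1, -2.2), which lies in quadrant Q3. The divergence there is about -5, negative as expected for a sink.

Q3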